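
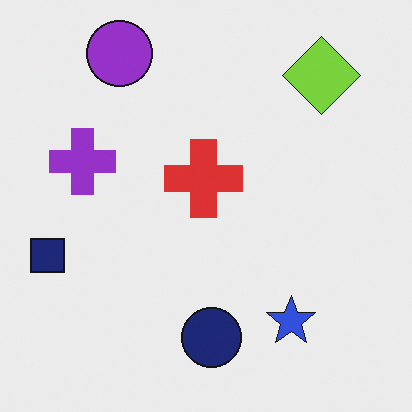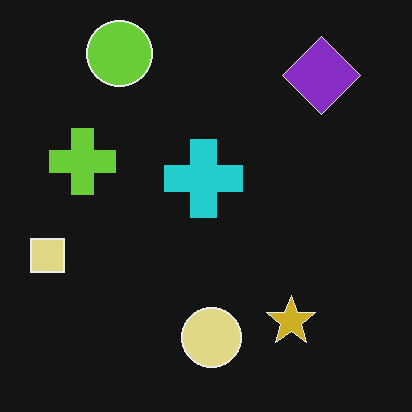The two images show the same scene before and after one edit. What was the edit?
Color-inverted (negative).

The light background has become dark and every shape's color is its complement — a photographic negative.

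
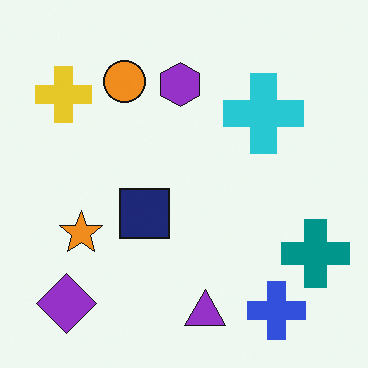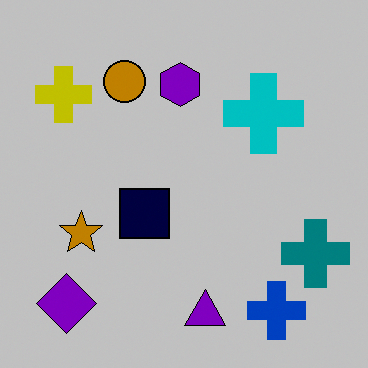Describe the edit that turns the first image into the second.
The transformation is: aggressively posterized.

Each flat color has snapped to a coarser quantized level — most visibly, the near-white background has dropped to a flat grey.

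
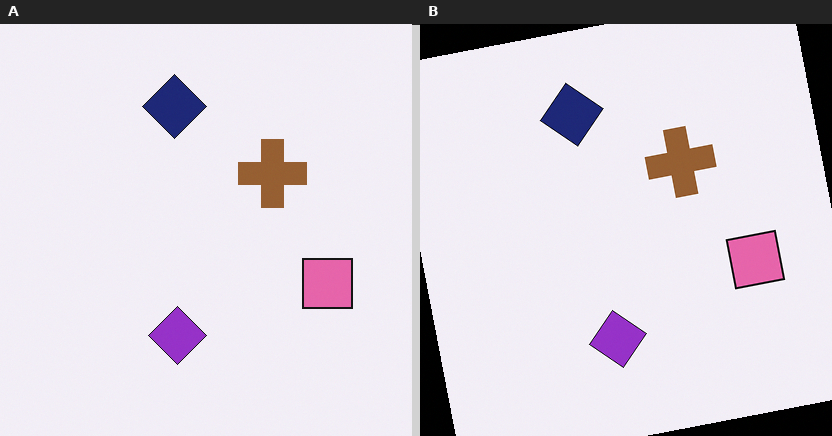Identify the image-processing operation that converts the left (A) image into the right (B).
The transformation is: rotated counter-clockwise by a slight angle.

Every shape is tilted by the same angle and the image corners show triangular fill wedges — a whole-image rotation by a non-right angle.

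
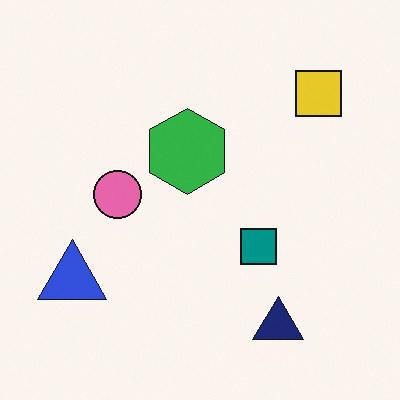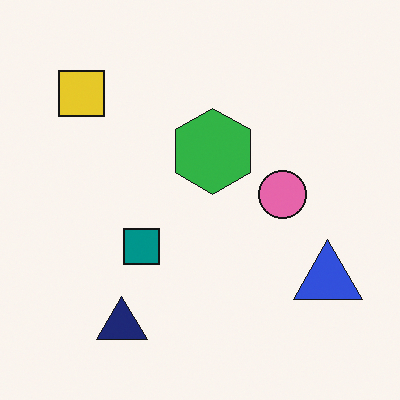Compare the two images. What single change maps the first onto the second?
Flipped horizontally (left ↔ right).

The blue triangle is in the bottom-left of the first image and the bottom-right of the second — shapes on opposite sides of the vertical midline have swapped in a mirror flip.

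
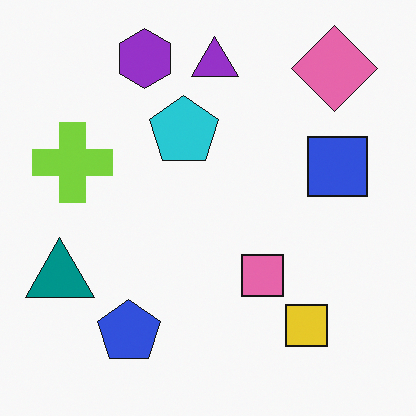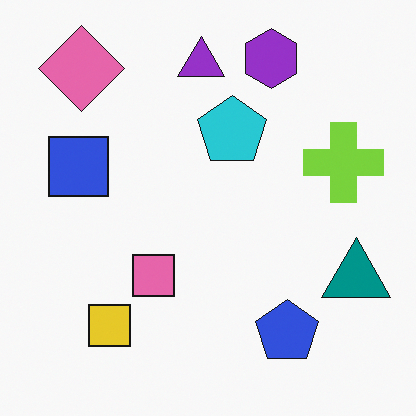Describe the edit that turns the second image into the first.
The first image is the second flipped horizontally (left ↔ right).

The teal triangle is in the right of the second image and the left of the first — shapes on opposite sides of the vertical midline have swapped in a mirror flip.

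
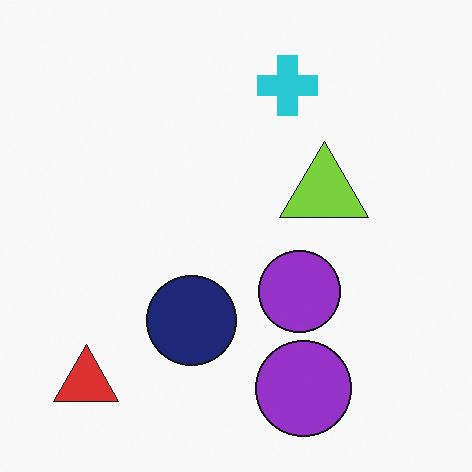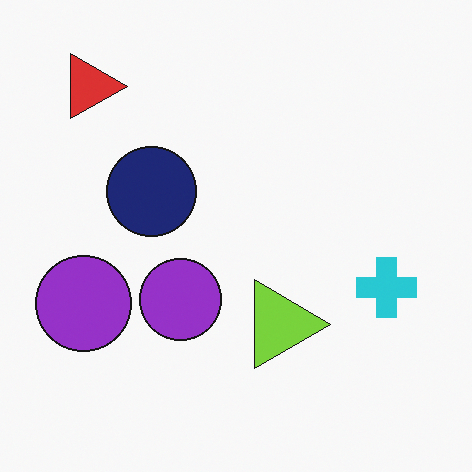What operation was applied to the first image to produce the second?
This is the original image rotated 90° clockwise.

The red triangle sits in the bottom-left of the first image and the top-left of the second — consistent with a whole-image 90° clockwise rotation.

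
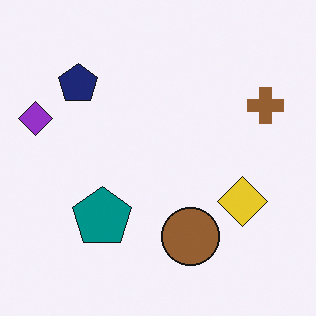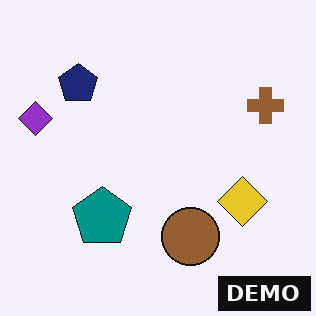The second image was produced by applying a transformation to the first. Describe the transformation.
The image was watermarked with the text "DEMO" in the lower-right corner.

A dark label reading "DEMO" appears in the lower-right corner.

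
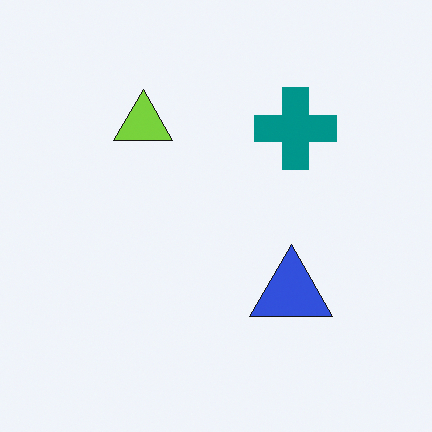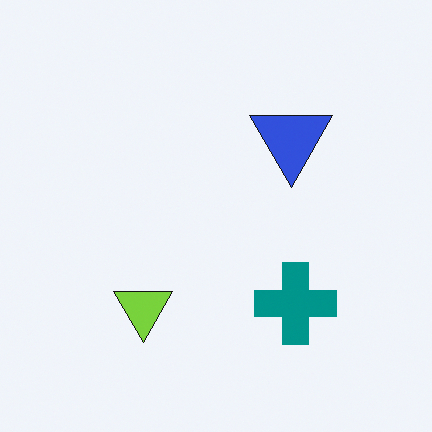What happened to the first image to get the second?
Flipped vertically (top ↔ bottom).

The lime triangle is in the top-left of the first image and the bottom-left of the second — shapes on opposite sides of the horizontal midline have swapped in a mirror flip.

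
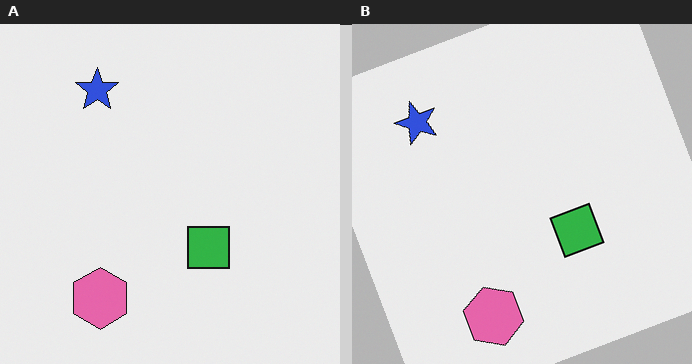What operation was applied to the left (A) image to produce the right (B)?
This is the original image rotated counter-clockwise by a moderate amount.

Every shape is tilted by the same angle and the image corners show triangular fill wedges — a whole-image rotation by a non-right angle.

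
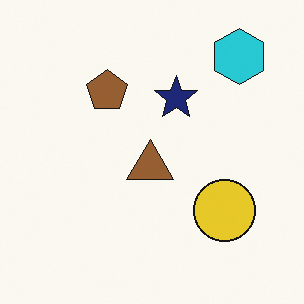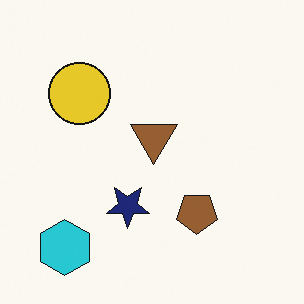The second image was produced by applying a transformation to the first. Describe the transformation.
The image was rotated 180°.

The cyan hexagon sits in the top-right of the first image and the bottom-left of the second — consistent with a whole-image 180° rotation.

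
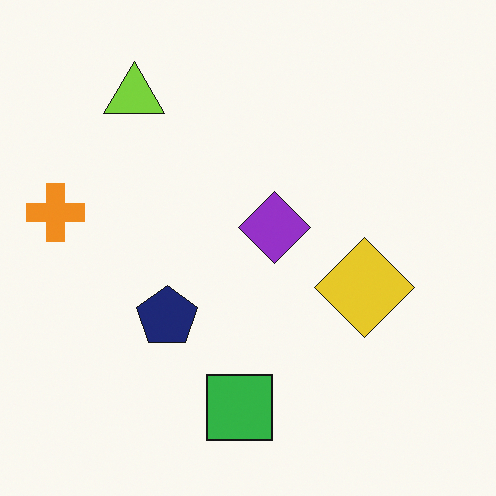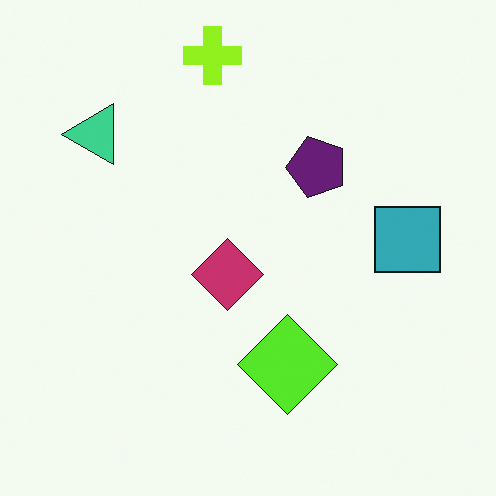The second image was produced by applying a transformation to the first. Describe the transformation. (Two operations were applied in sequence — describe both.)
Hue-shifted by a small amount, then transposed (reflected across the top-left ↔ bottom-right diagonal).

Every shape's color has rotated by the same amount around the hue wheel — a uniform hue shift. Shapes have swapped their row and column positions — what was in the top-right is now in the bottom-left — a diagonal reflection.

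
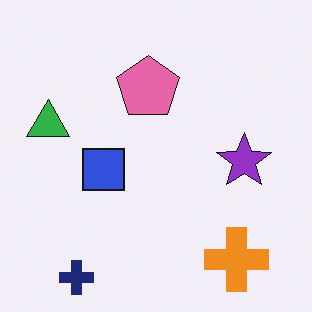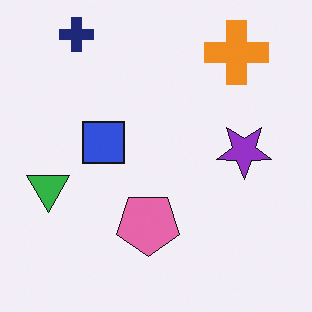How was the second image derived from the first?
The second image is the first flipped vertically (top ↔ bottom).

The navy cross is in the bottom-left of the first image and the top-left of the second — shapes on opposite sides of the horizontal midline have swapped in a mirror flip.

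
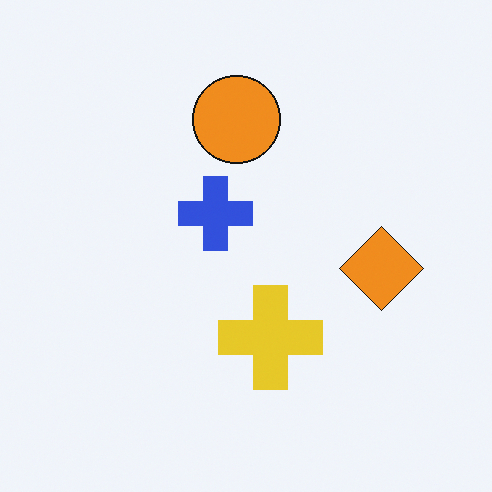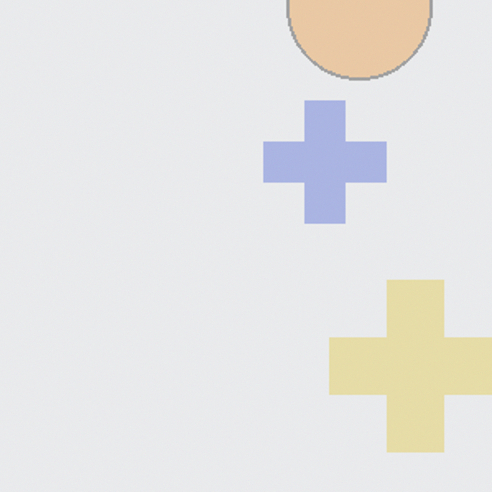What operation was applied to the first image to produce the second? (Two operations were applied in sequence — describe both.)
Cropped to a noticeably smaller region and rescaled, then washed out (contrast reduced).

The visible shapes are larger and the field of view is narrower; shapes near the original edges may be partly or wholly outside the frame — a crop-and-rescale. Tones are pushed toward mid-grey across the whole image — a global contrast change.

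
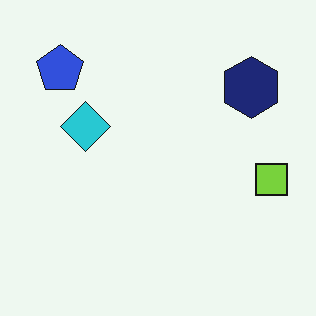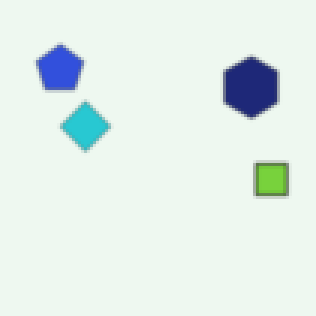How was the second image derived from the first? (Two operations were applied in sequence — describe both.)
Lightly blurred, then mildly pixelated.

Shape edges and outlines are uniformly softened across the whole image. Shapes are reduced to large square blocks; fine edges and outlines are lost — a downscale-then-upscale (mosaic) effect.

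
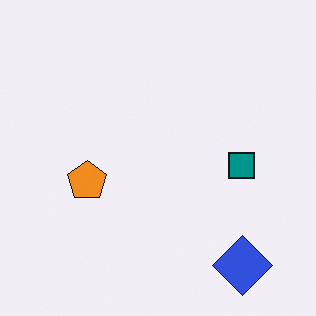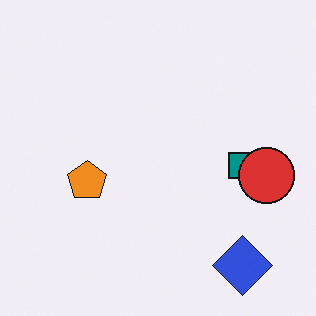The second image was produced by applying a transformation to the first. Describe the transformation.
The image was overlaid with an additional red circle.

A red circle appears in the second image that is absent from the first.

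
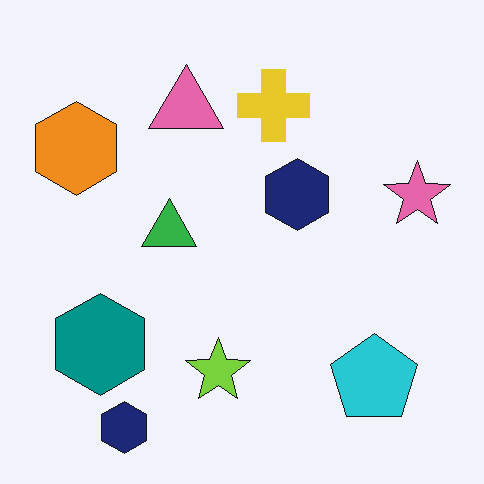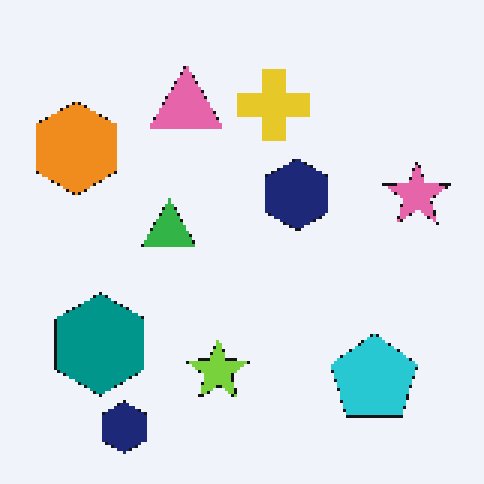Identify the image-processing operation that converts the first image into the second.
It was mildly pixelated.

Shapes are reduced to large square blocks; fine edges and outlines are lost — a downscale-then-upscale (mosaic) effect.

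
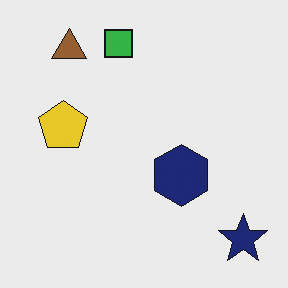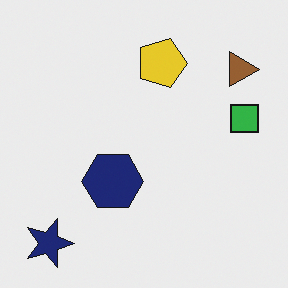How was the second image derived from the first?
The transformation is: rotated 90° clockwise.

The navy star sits in the bottom-right of the first image and the bottom-left of the second — consistent with a whole-image 90° clockwise rotation.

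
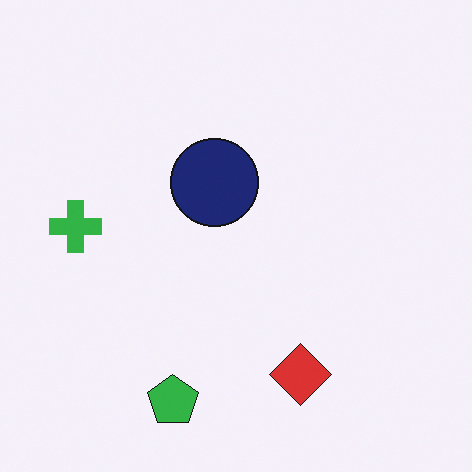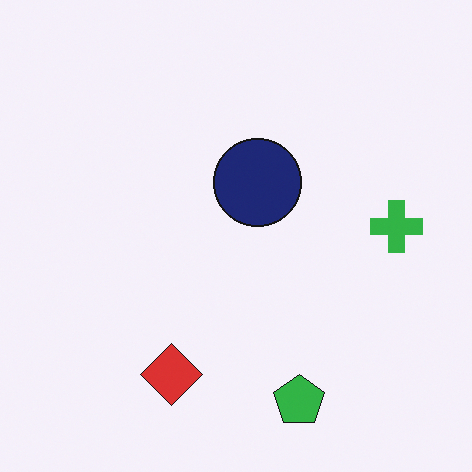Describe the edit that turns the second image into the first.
It was flipped horizontally (left ↔ right).

The green cross is in the right of the second image and the left of the first — shapes on opposite sides of the vertical midline have swapped in a mirror flip.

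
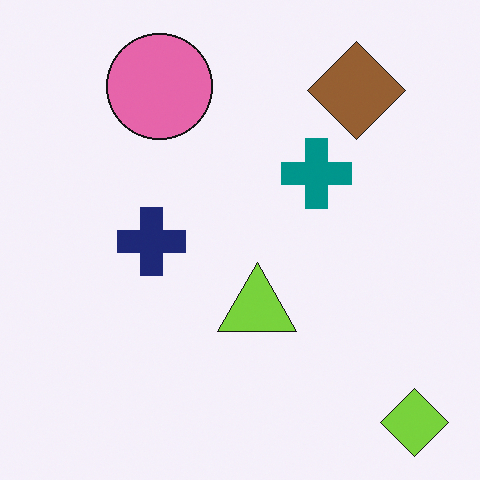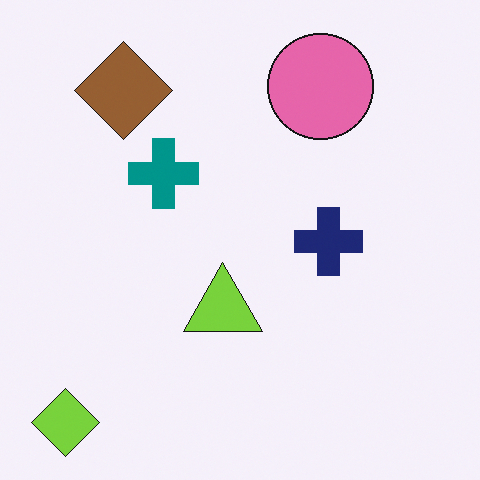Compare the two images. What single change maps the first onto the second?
The transformation is: flipped horizontally (left ↔ right).

The lime diamond is in the bottom-right of the first image and the bottom-left of the second — shapes on opposite sides of the vertical midline have swapped in a mirror flip.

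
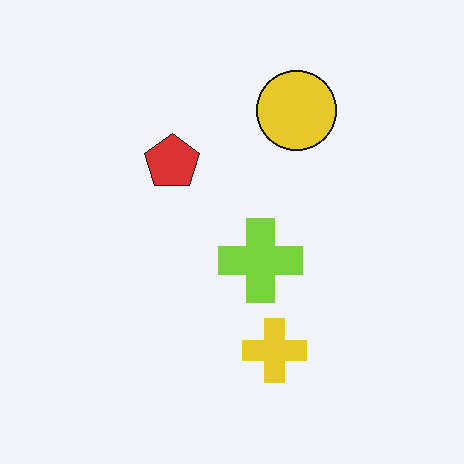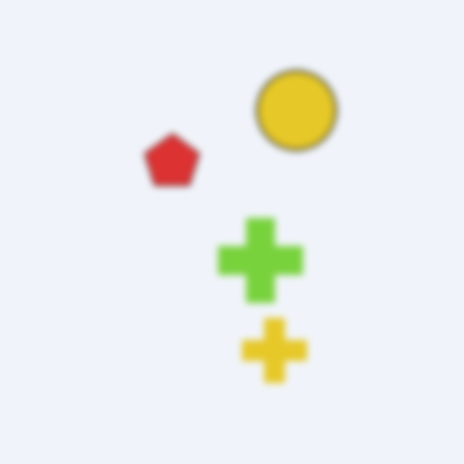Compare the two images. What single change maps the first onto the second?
The image was moderately blurred.

Shape edges and outlines are uniformly softened across the whole image.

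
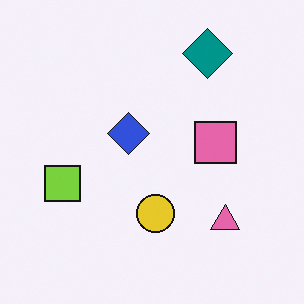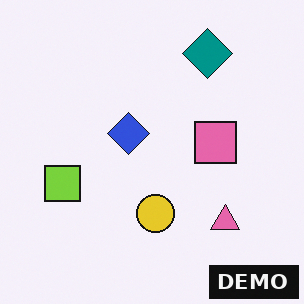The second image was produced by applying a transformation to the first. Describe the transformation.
The second image is the first watermarked with the text "DEMO" in the lower-right corner.

A dark label reading "DEMO" appears in the lower-right corner.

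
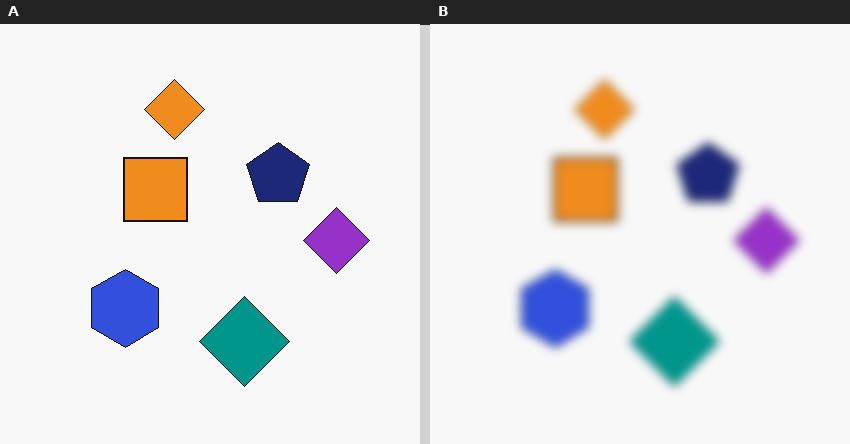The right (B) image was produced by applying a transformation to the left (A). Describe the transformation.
The transformation is: strongly gaussian-blurred.

Shape edges and outlines are uniformly softened across the whole image.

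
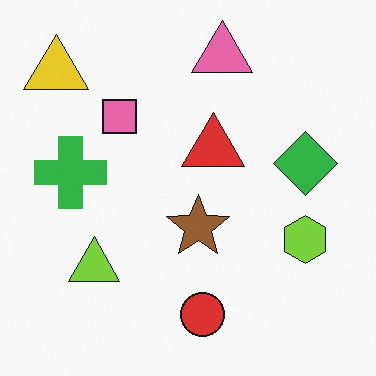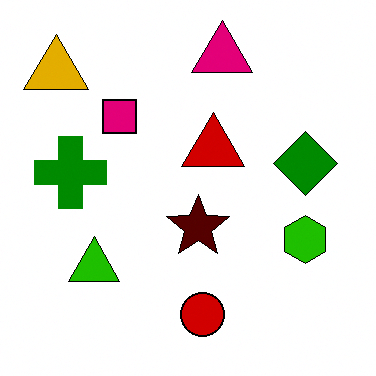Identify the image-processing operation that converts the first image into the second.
The image was given much higher contrast.

Tones are pushed away from mid-grey across the whole image — a global contrast change.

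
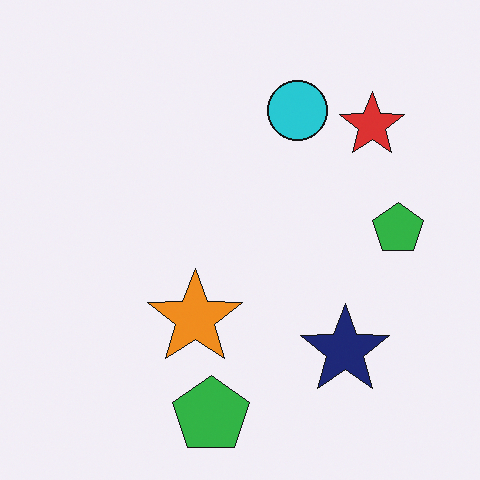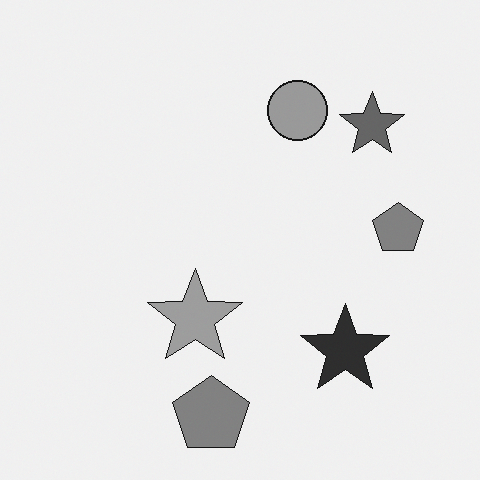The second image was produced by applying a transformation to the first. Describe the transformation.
Converted to grayscale.

All color is removed — every shape is now a shade of grey.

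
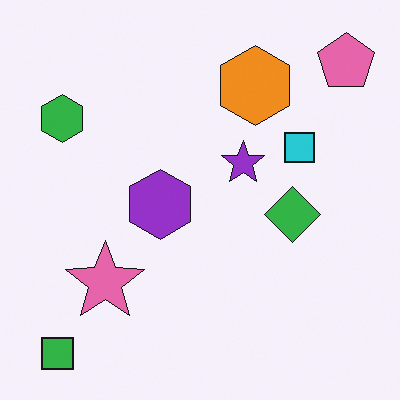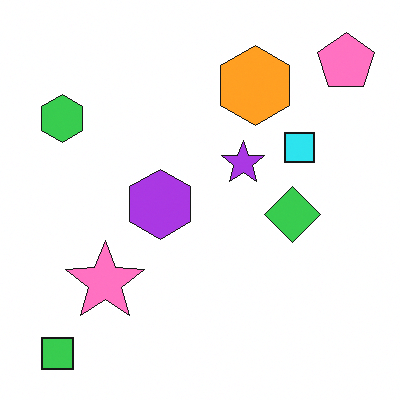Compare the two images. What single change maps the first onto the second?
The image was slightly brightened.

Every pixel — background and shapes alike — is uniformly brightened.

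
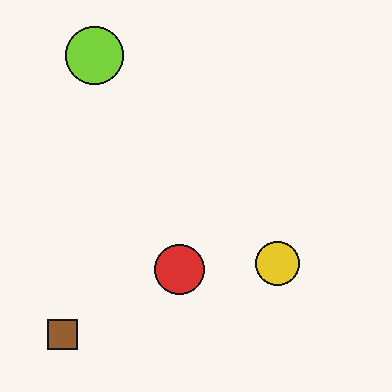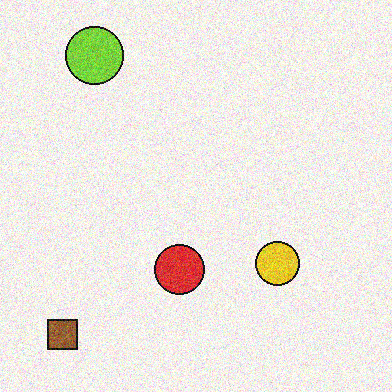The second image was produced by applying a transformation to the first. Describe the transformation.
Degraded with visible gaussian noise.

Random speckle covers the whole image, including the flat background.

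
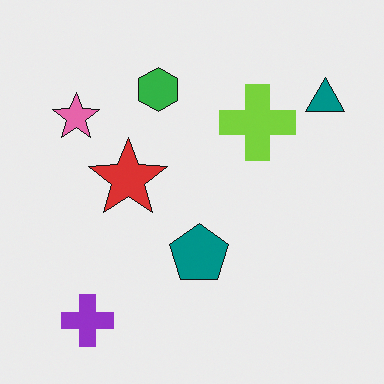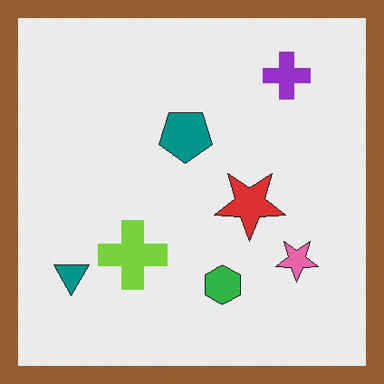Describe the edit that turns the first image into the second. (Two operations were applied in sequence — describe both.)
Rotated 180°, then framed with a brown border.

The purple cross sits in the bottom-left of the first image and the top-right of the second — consistent with a whole-image 180° rotation. A solid brown frame runs around the edge of the second image, with the content slightly shrunk inside it.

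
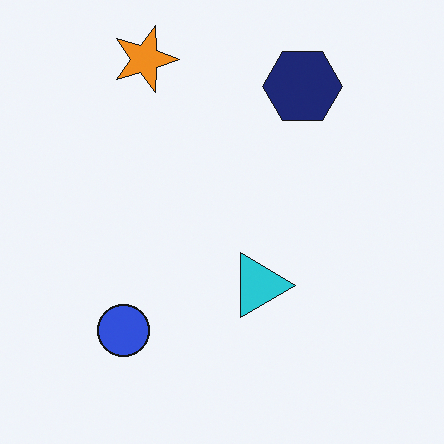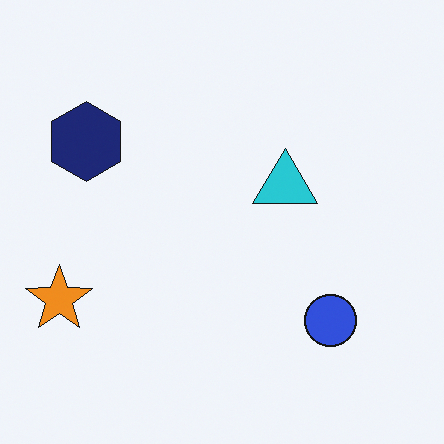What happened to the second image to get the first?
It was rotated 90° clockwise.

The orange star sits in the bottom-left of the second image and the top-left of the first — consistent with a whole-image 90° clockwise rotation.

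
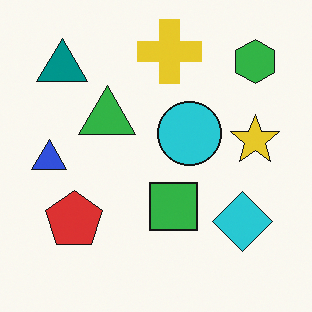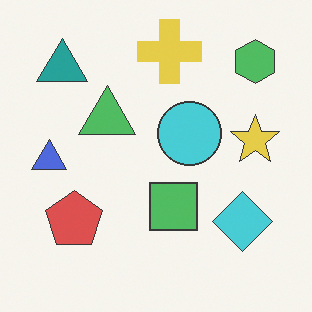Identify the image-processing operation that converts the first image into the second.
The transformation is: given slightly reduced contrast.

Tones are pushed toward mid-grey across the whole image — a global contrast change.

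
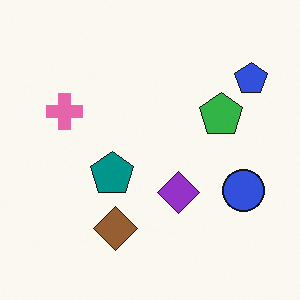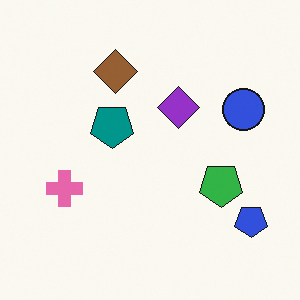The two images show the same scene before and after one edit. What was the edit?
The transformation is: flipped vertically (top ↔ bottom).

The brown diamond is in the bottom of the first image and the top of the second — shapes on opposite sides of the horizontal midline have swapped in a mirror flip.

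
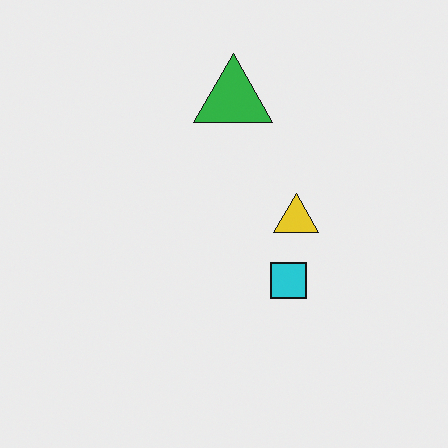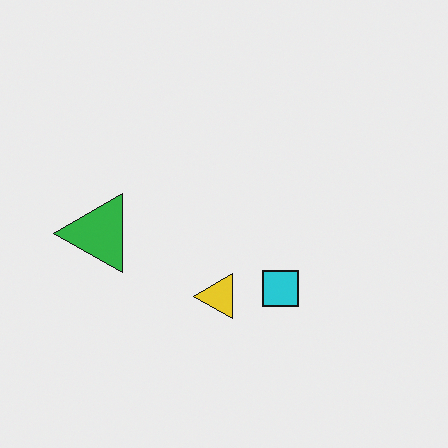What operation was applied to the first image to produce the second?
The second image is the first transposed (reflected across the top-left ↔ bottom-right diagonal).

Shapes have swapped their row and column positions — what was in the top-right is now in the bottom-left — a diagonal reflection.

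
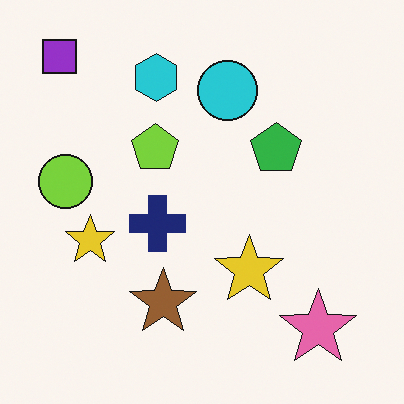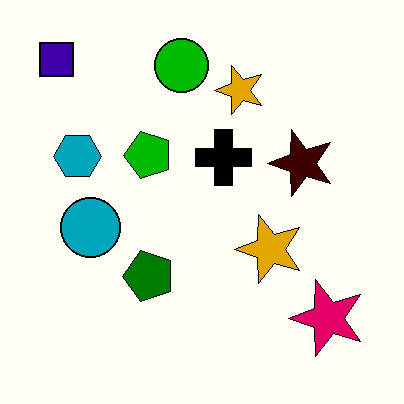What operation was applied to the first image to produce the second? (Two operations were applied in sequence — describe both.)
The image was boosted in contrast, then transposed (reflected across the top-left ↔ bottom-right diagonal).

Tones are pushed away from mid-grey across the whole image — a global contrast change. Shapes have swapped their row and column positions — what was in the top-right is now in the bottom-left — a diagonal reflection.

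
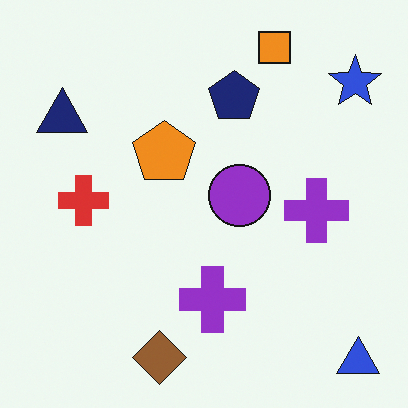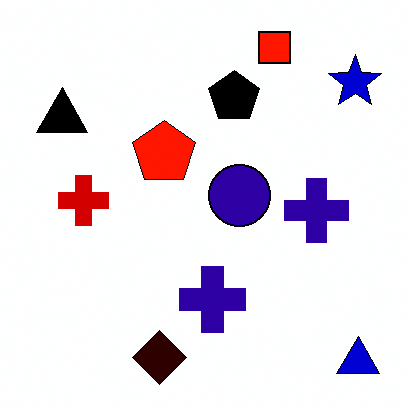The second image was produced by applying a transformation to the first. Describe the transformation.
The transformation is: boosted in contrast.

Tones are pushed away from mid-grey across the whole image — a global contrast change.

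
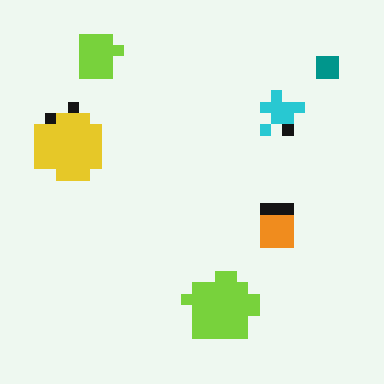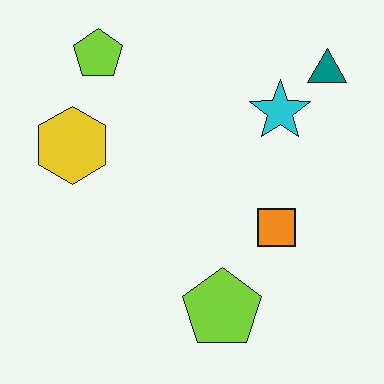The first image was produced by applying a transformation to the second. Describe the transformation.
The first image is the second heavily pixelated into large blocks.

Shapes are reduced to large square blocks; fine edges and outlines are lost — a downscale-then-upscale (mosaic) effect.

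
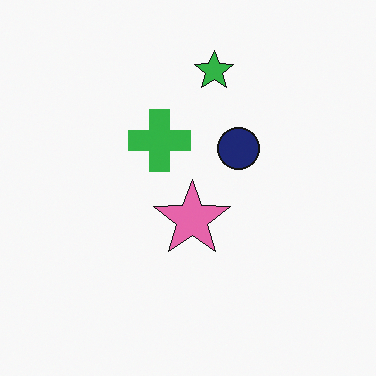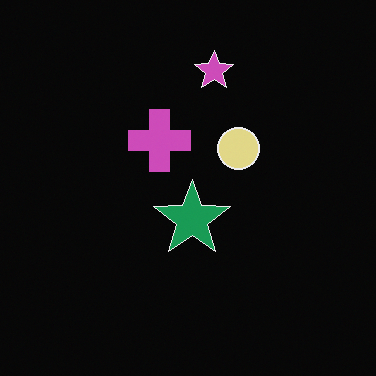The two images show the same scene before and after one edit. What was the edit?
The image was color-inverted (negative).

The light background has become dark and every shape's color is its complement — a photographic negative.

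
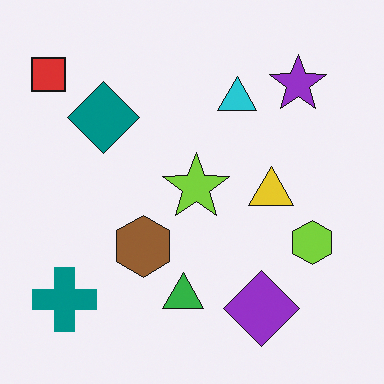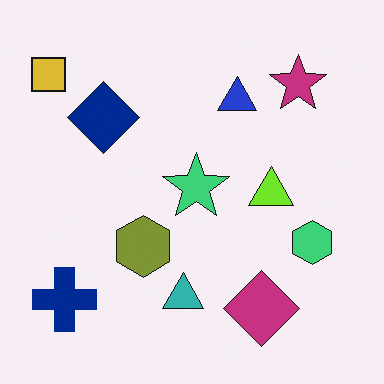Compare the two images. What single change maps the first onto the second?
This is the original image hue-shifted by a small amount.

Every shape's color has rotated by the same amount around the hue wheel — a uniform hue shift.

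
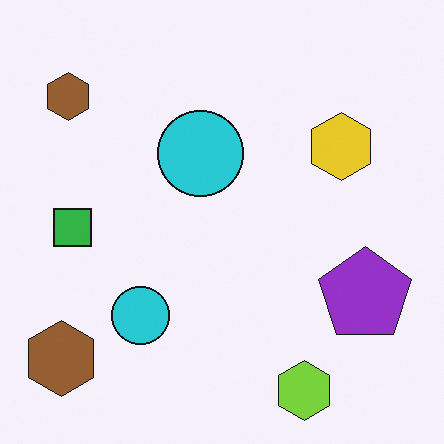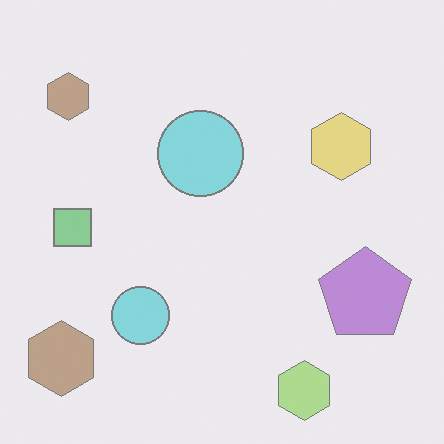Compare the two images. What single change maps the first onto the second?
The second image is the first given much lower contrast.

Tones are pushed toward mid-grey across the whole image — a global contrast change.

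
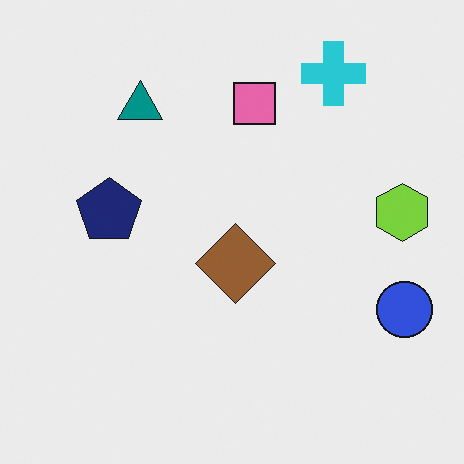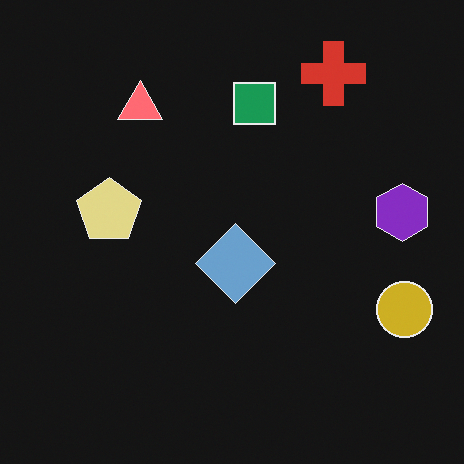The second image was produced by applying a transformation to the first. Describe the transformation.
The transformation is: color-inverted (negative).

The light background has become dark and every shape's color is its complement — a photographic negative.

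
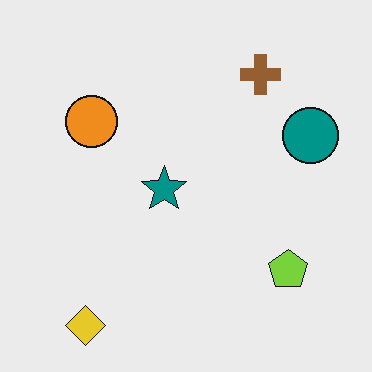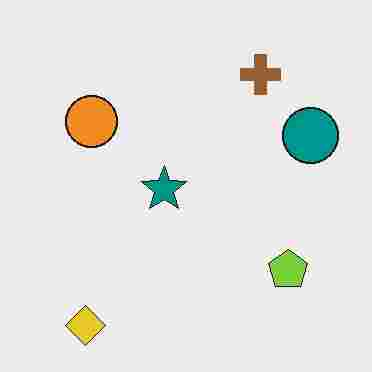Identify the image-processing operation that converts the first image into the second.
The image was heavily JPEG-compressed with obvious blocking artifacts.

Blocky 8×8 compression artifacts appear around shape edges and the flat background shows ringing — characteristic JPEG degradation.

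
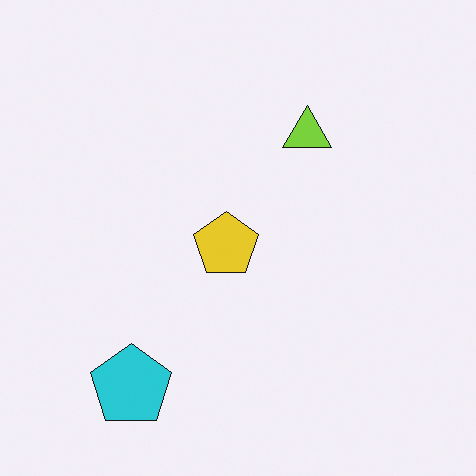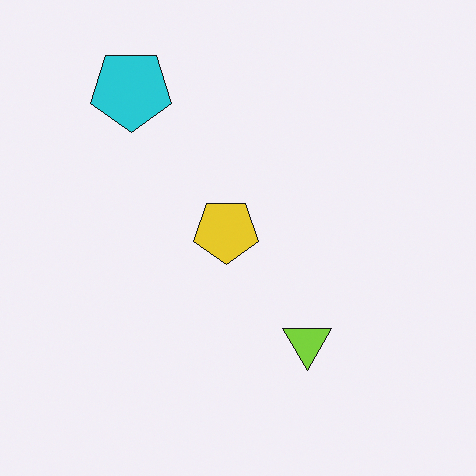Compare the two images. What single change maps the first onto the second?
This is the original image flipped vertically (top ↔ bottom).

The cyan pentagon is in the bottom-left of the first image and the top-left of the second — shapes on opposite sides of the horizontal midline have swapped in a mirror flip.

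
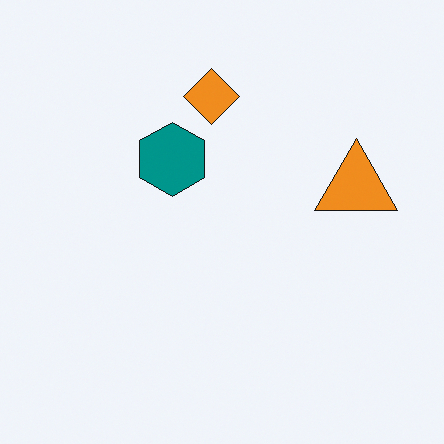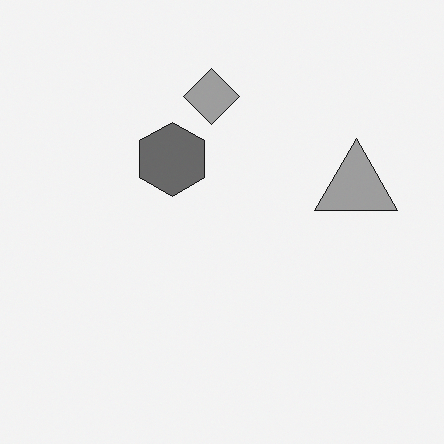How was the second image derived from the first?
The transformation is: converted to grayscale.

All color is removed — every shape is now a shade of grey.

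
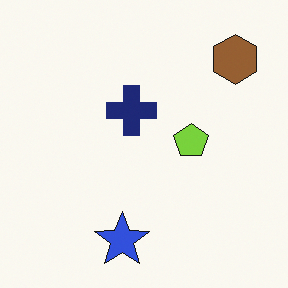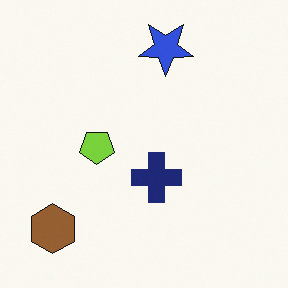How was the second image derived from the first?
The second image is the first rotated 180°.

The brown hexagon sits in the top-right of the first image and the bottom-left of the second — consistent with a whole-image 180° rotation.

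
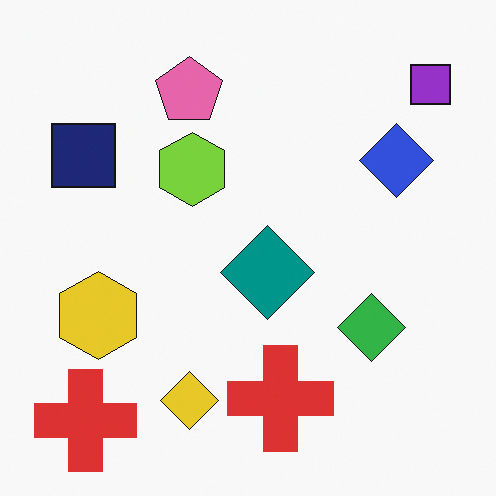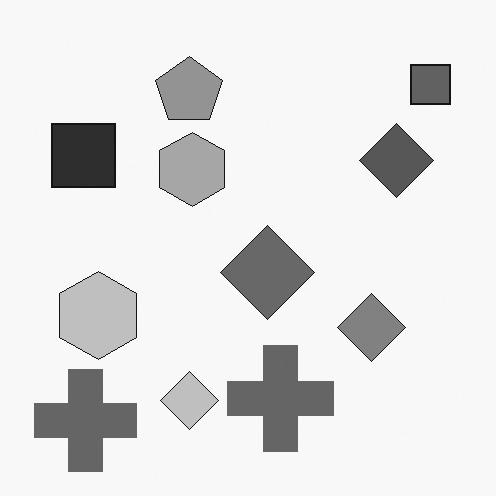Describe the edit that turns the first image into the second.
The image was converted to grayscale.

All color is removed — every shape is now a shade of grey.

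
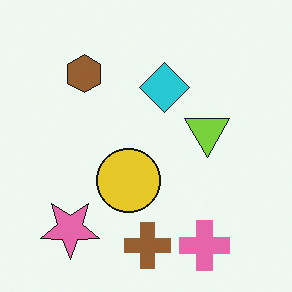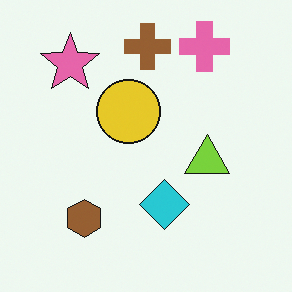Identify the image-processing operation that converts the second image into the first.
Flipped vertically (top ↔ bottom).

The pink cross is in the top-right of the second image and the bottom-right of the first — shapes on opposite sides of the horizontal midline have swapped in a mirror flip.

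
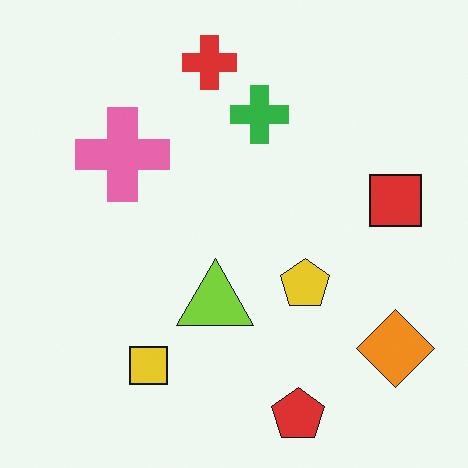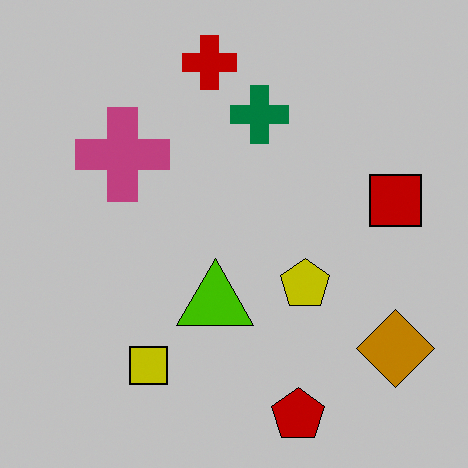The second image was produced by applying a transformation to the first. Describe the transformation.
Heavily posterized to just a handful of flat colors.

Each flat color has snapped to a coarser quantized level — most visibly, the near-white background has dropped to a flat grey.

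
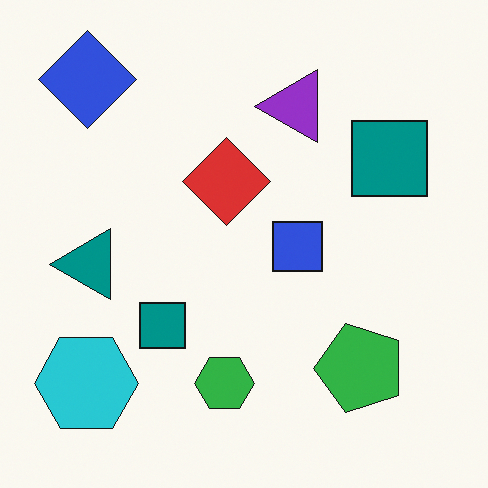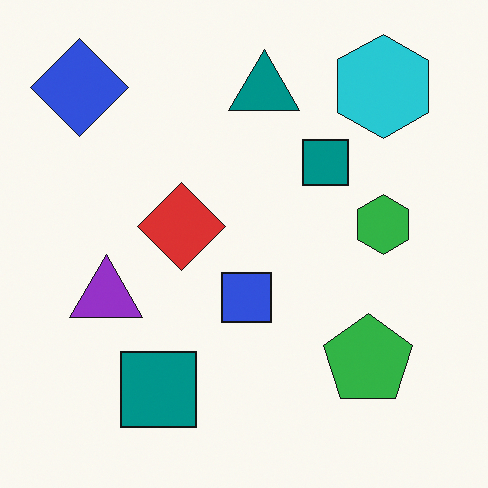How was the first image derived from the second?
Transposed (reflected across the top-left ↔ bottom-right diagonal).

Shapes have swapped their row and column positions — what was in the top-right is now in the bottom-left — a diagonal reflection.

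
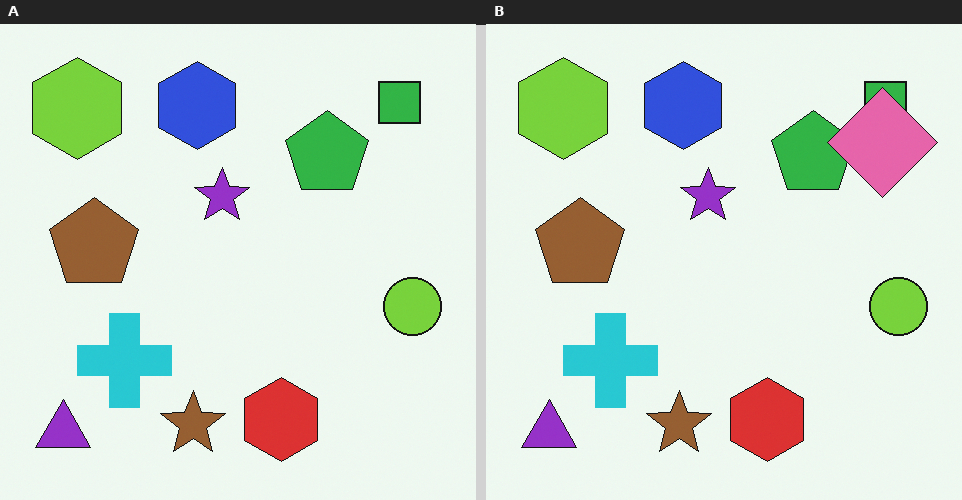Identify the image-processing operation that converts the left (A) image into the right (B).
The image was overlaid with an additional pink diamond.

A pink diamond appears in the right (B) image that is absent from the left (A).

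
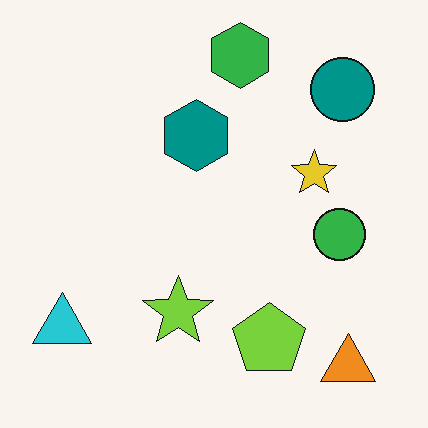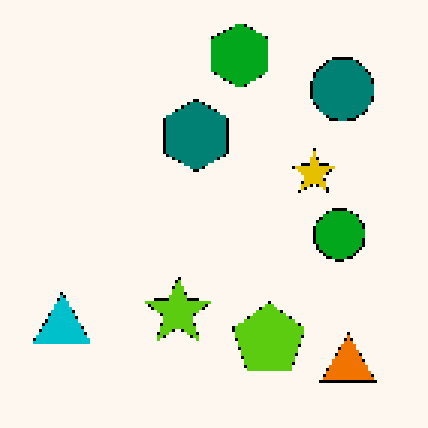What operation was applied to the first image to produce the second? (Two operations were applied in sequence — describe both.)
The transformation is: lightly pixelated (a mild mosaic effect), then given slightly increased contrast.

Shapes are reduced to large square blocks; fine edges and outlines are lost — a downscale-then-upscale (mosaic) effect. Tones are pushed away from mid-grey across the whole image — a global contrast change.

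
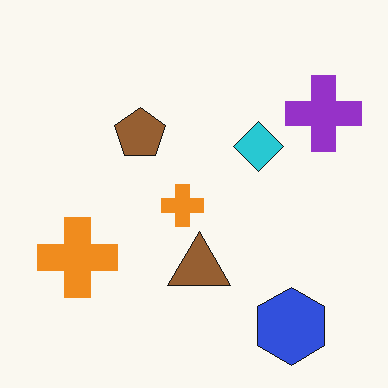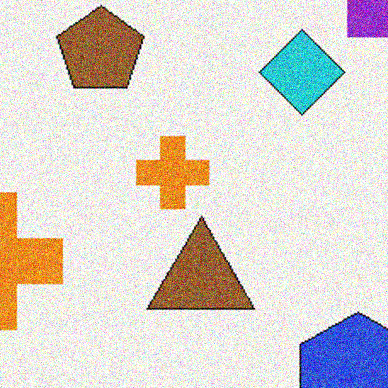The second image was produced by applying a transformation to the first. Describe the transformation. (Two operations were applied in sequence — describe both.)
The second image is the first cropped tightly and scaled back up, then degraded with heavy additive noise.

The visible shapes are larger and the field of view is narrower; shapes near the original edges may be partly or wholly outside the frame — a crop-and-rescale. Random speckle covers the whole image, including the flat background.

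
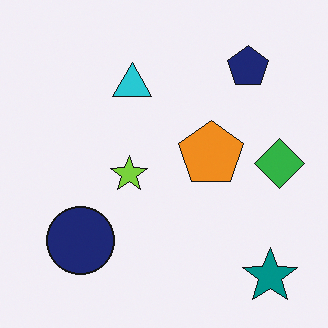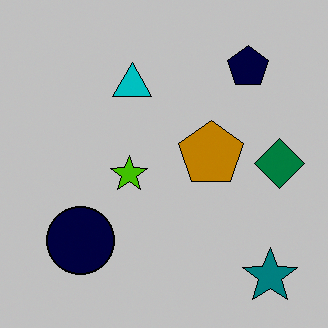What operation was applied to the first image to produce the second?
Aggressively posterized.

Each flat color has snapped to a coarser quantized level — most visibly, the near-white background has dropped to a flat grey.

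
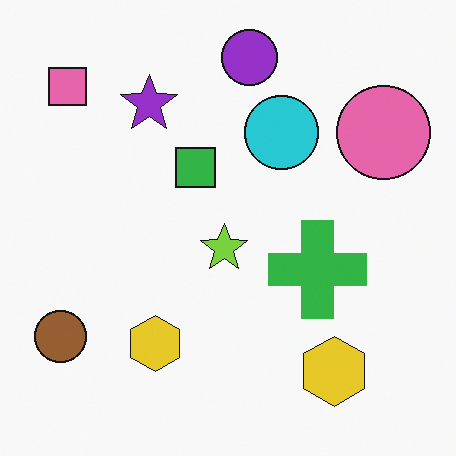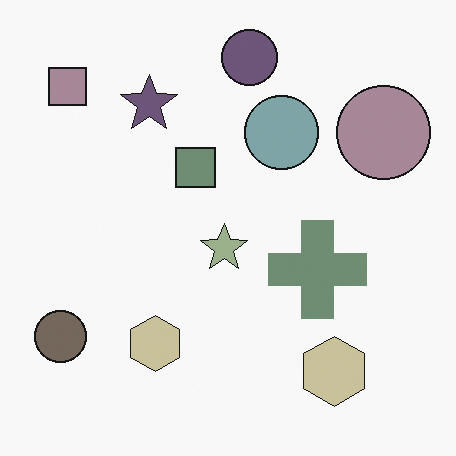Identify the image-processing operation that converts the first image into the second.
The second image is the first heavily desaturated.

All colors are more muted and greyish — a global saturation change.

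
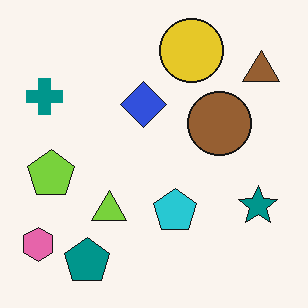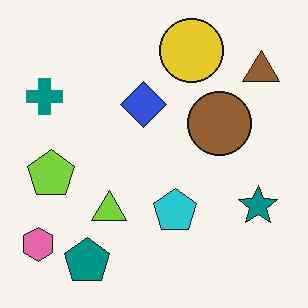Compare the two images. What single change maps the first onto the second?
JPEG-compressed with visible artifacts.

Blocky 8×8 compression artifacts appear around shape edges and the flat background shows ringing — characteristic JPEG degradation.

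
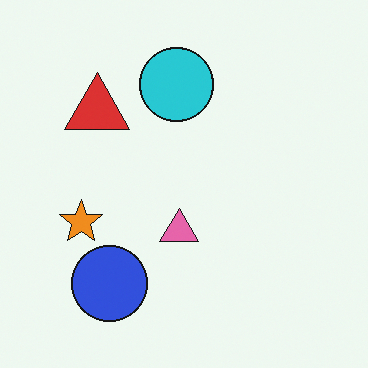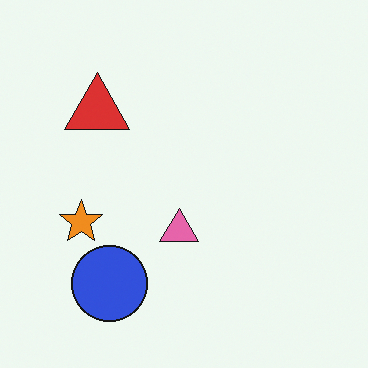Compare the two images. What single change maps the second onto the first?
Overlaid with an additional cyan circle.

A cyan circle appears in the first image that is absent from the second.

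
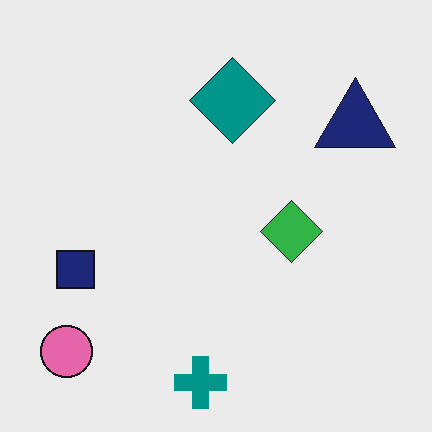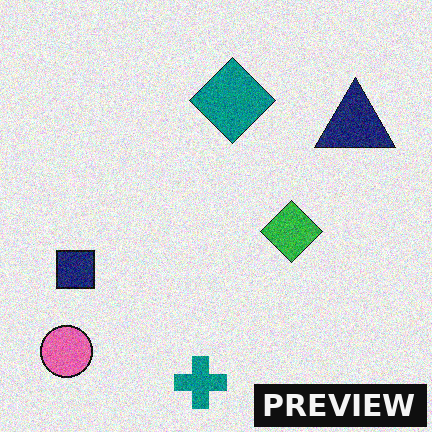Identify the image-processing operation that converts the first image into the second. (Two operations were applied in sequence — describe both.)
It was degraded with visible gaussian noise, then watermarked with the text "PREVIEW" in the lower-right corner.

Random speckle covers the whole image, including the flat background. A dark label reading "PREVIEW" appears in the lower-right corner.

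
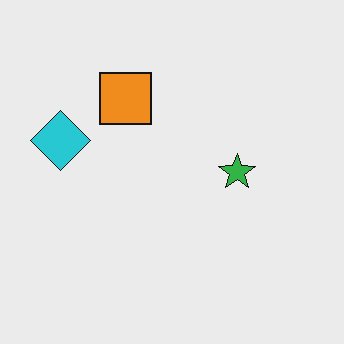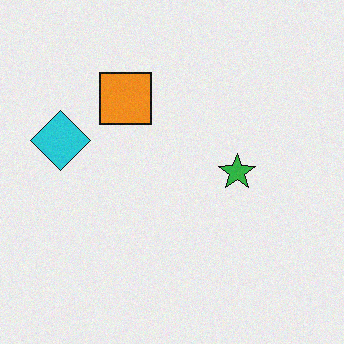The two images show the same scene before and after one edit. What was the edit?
The image was degraded with subtle gaussian noise.

Random speckle covers the whole image, including the flat background.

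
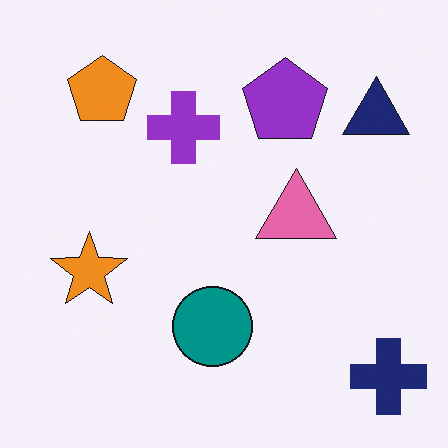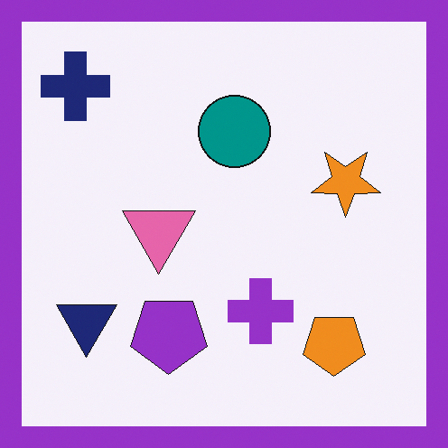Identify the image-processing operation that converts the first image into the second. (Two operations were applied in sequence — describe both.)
Rotated 180°, then framed with a purple border.

The navy cross sits in the bottom-right of the first image and the top-left of the second — consistent with a whole-image 180° rotation. A solid purple frame runs around the edge of the second image, with the content slightly shrunk inside it.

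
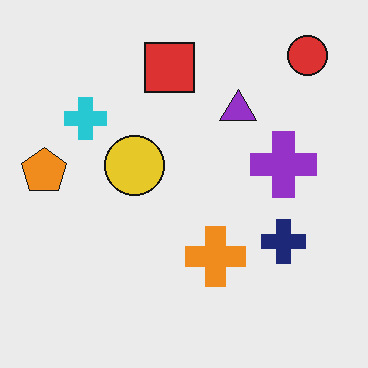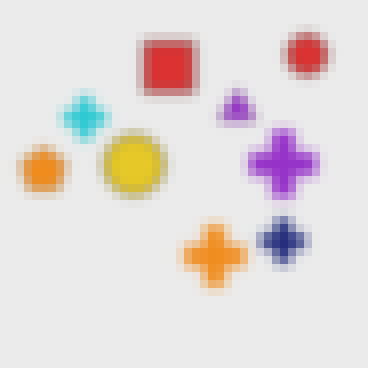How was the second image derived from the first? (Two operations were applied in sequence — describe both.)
The image was heavily blurred, then moderately pixelated.

Shape edges and outlines are uniformly softened across the whole image. Shapes are reduced to large square blocks; fine edges and outlines are lost — a downscale-then-upscale (mosaic) effect.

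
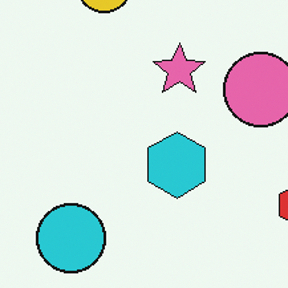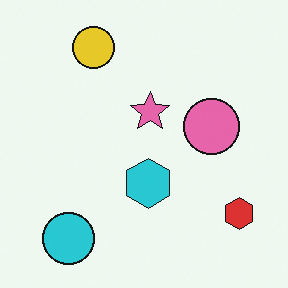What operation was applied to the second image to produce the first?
The image was cropped to a modestly smaller region and rescaled.

The visible shapes are larger and the field of view is narrower; shapes near the original edges may be partly or wholly outside the frame — a crop-and-rescale.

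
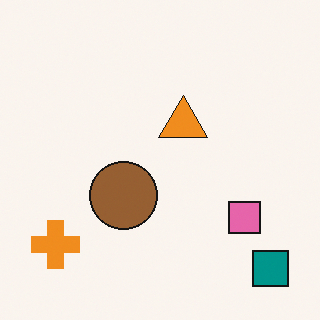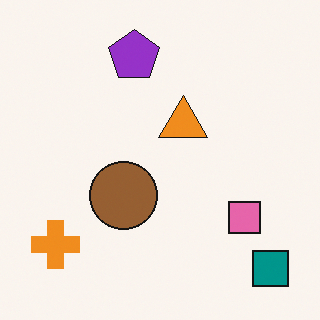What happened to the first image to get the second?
Overlaid with an additional purple pentagon.

A purple pentagon appears in the second image that is absent from the first.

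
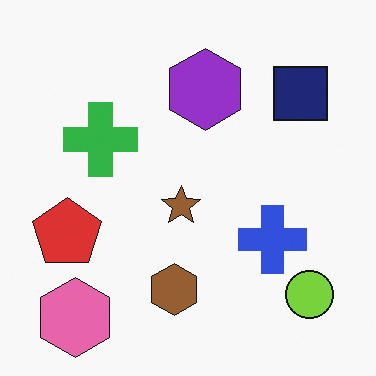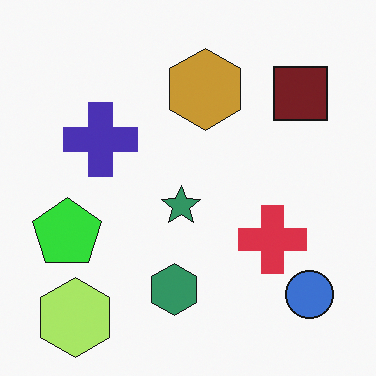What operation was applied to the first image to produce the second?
This is the original image hue-shifted noticeably.

Every shape's color has rotated by the same amount around the hue wheel — a uniform hue shift.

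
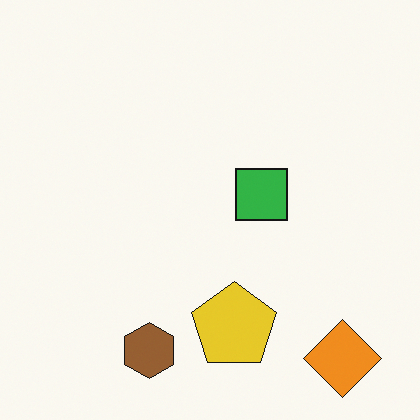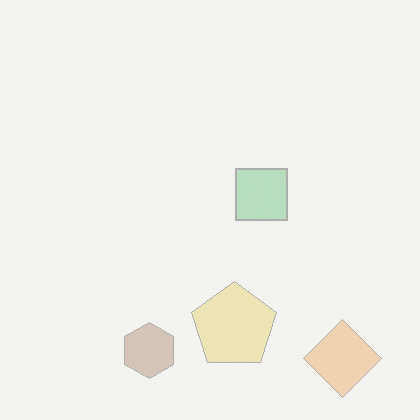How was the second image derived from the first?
The transformation is: washed out (contrast reduced).

Tones are pushed toward mid-grey across the whole image — a global contrast change.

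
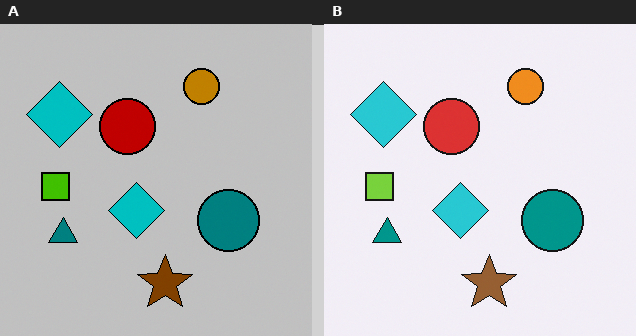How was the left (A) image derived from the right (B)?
Aggressively posterized.

Each flat color has snapped to a coarser quantized level — most visibly, the near-white background has dropped to a flat grey.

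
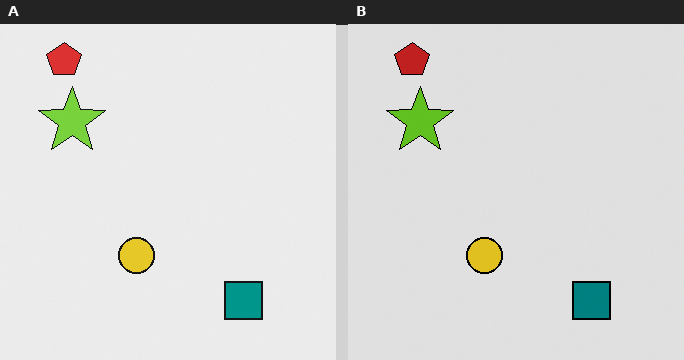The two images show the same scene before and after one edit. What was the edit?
The image was posterized to a reduced palette.

Each flat color has snapped to a coarser quantized level — most visibly, the near-white background has dropped to a flat grey.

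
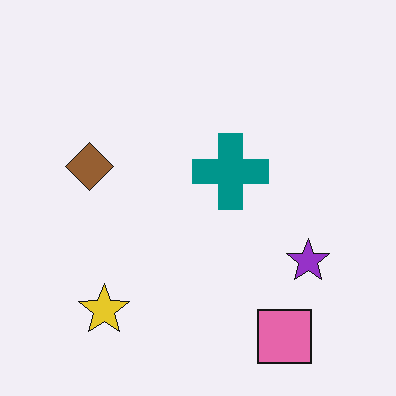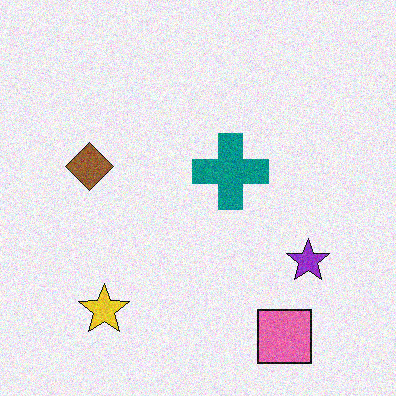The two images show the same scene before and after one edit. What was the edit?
Degraded with visible gaussian noise.

Random speckle covers the whole image, including the flat background.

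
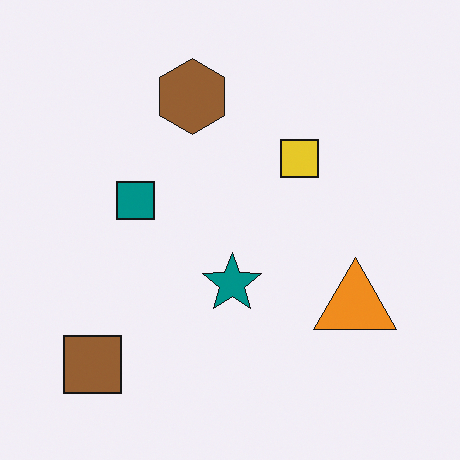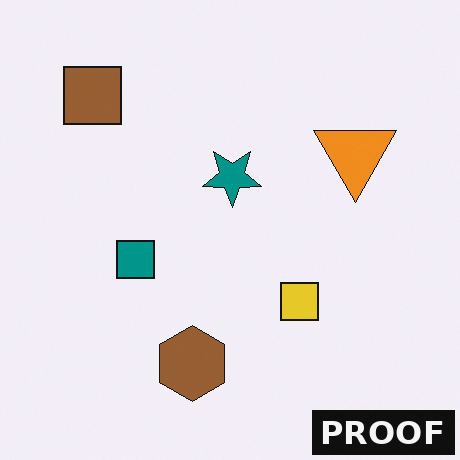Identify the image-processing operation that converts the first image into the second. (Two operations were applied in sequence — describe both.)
The image was flipped vertically (top ↔ bottom), then watermarked with the text "PROOF" in the lower-right corner.

The brown hexagon is in the top of the first image and the bottom of the second — shapes on opposite sides of the horizontal midline have swapped in a mirror flip. A dark label reading "PROOF" appears in the lower-right corner.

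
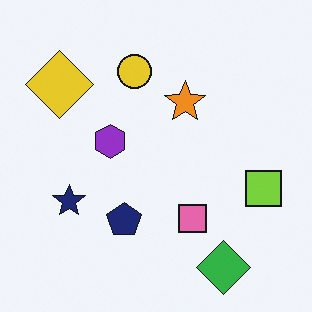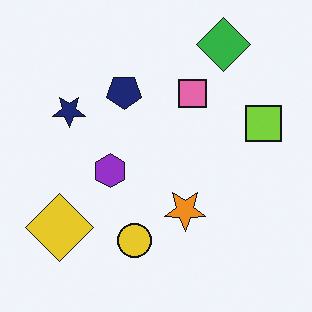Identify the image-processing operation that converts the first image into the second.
The second image is the first flipped vertically (top ↔ bottom).

The green diamond is in the bottom-right of the first image and the top-right of the second — shapes on opposite sides of the horizontal midline have swapped in a mirror flip.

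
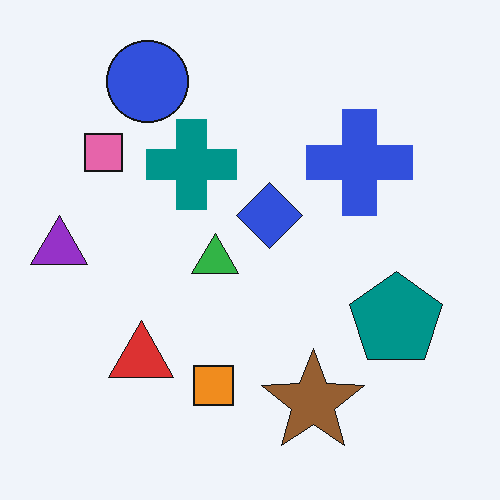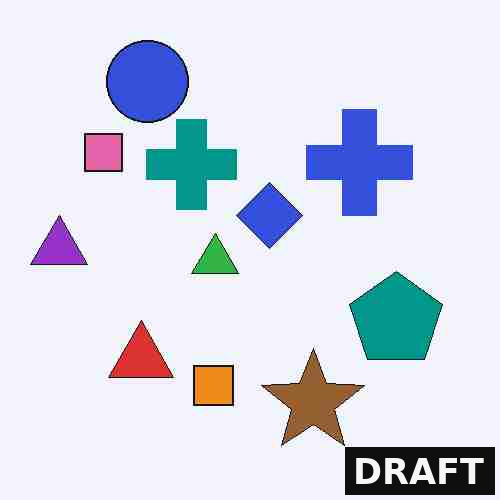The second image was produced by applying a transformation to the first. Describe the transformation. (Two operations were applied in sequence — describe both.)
The second image is the first heavily JPEG-compressed with obvious blocking artifacts, then watermarked with the text "DRAFT" in the lower-right corner.

Blocky 8×8 compression artifacts appear around shape edges and the flat background shows ringing — characteristic JPEG degradation. A dark label reading "DRAFT" appears in the lower-right corner.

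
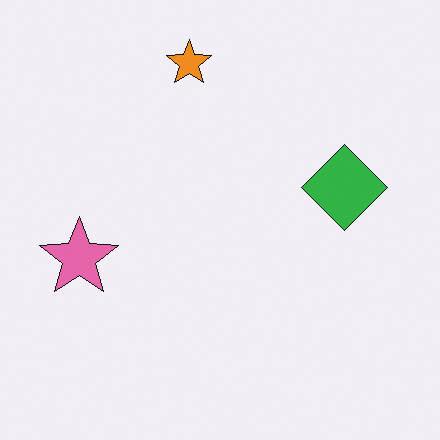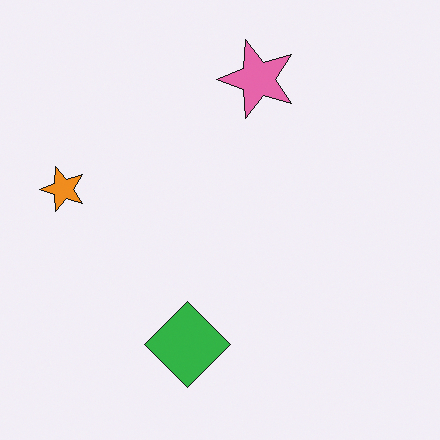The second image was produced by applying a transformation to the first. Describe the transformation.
The transformation is: transposed (reflected across the top-left ↔ bottom-right diagonal).

Shapes have swapped their row and column positions — what was in the top-right is now in the bottom-left — a diagonal reflection.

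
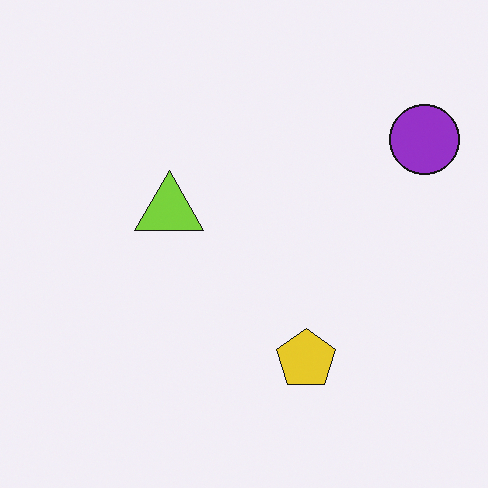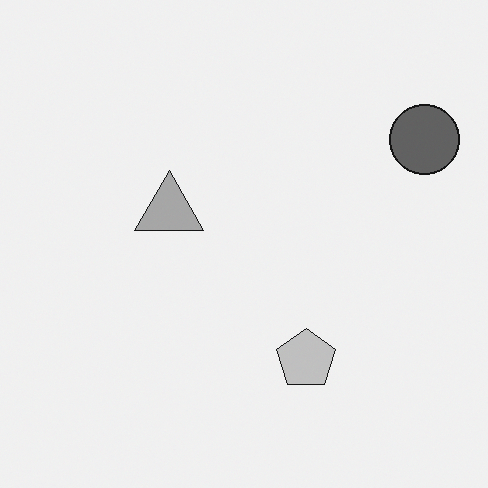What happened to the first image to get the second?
It was converted to grayscale.

All color is removed — every shape is now a shade of grey.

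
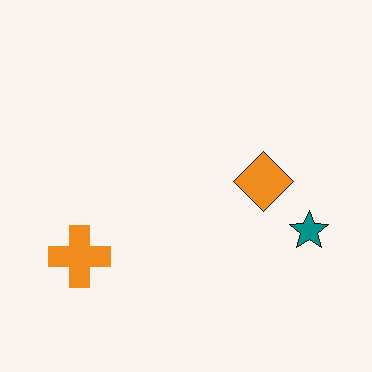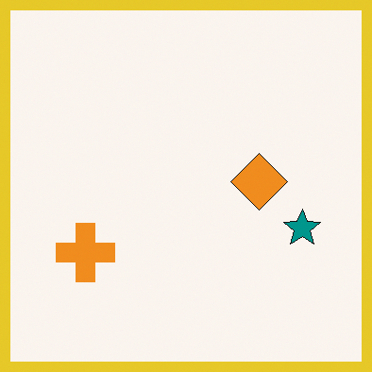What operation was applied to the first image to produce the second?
This is the original image framed with a yellow border.

A solid yellow frame runs around the edge of the second image, with the content slightly shrunk inside it.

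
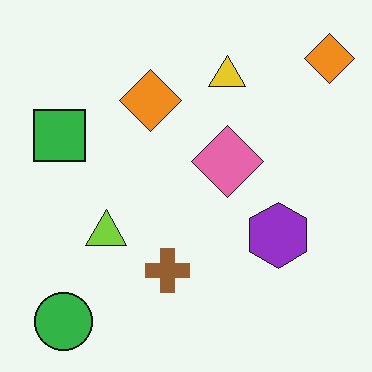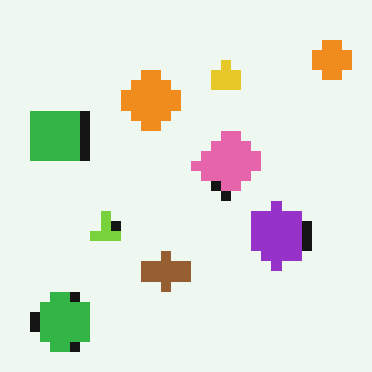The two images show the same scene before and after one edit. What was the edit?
The transformation is: coarsely pixelated.

Shapes are reduced to large square blocks; fine edges and outlines are lost — a downscale-then-upscale (mosaic) effect.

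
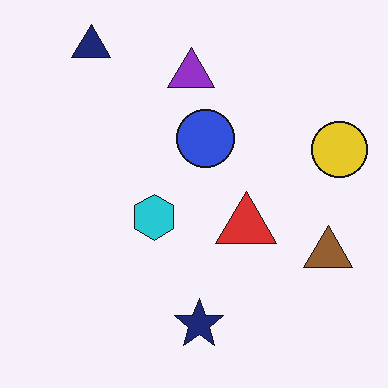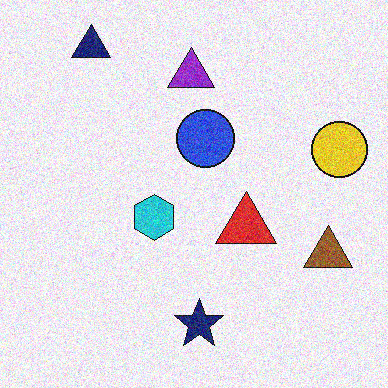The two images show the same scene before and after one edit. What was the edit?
The transformation is: degraded with moderate additive noise.

Random speckle covers the whole image, including the flat background.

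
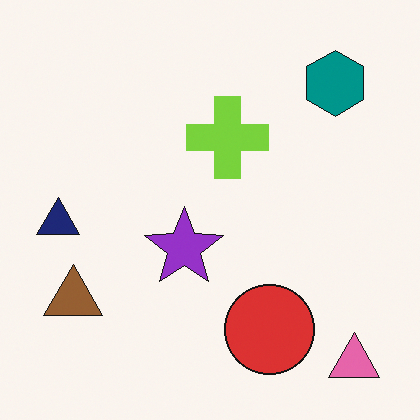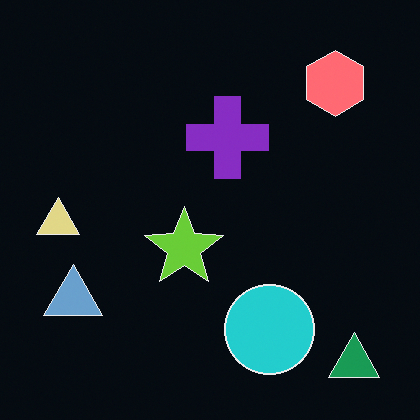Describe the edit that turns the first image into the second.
It was color-inverted (negative).

The light background has become dark and every shape's color is its complement — a photographic negative.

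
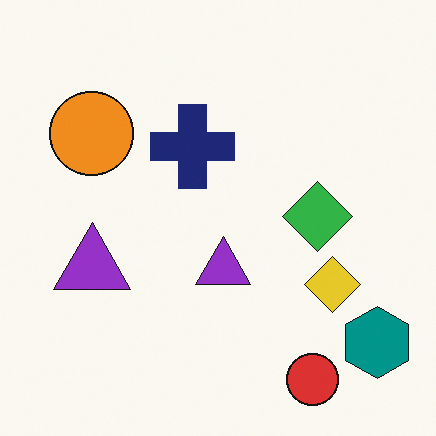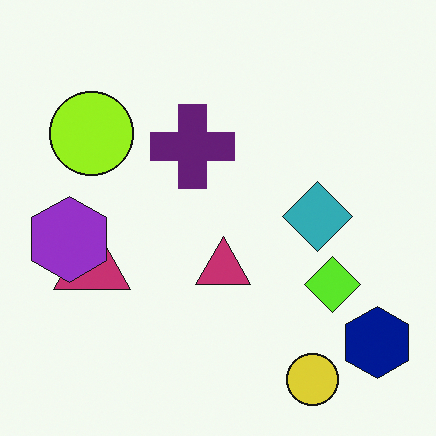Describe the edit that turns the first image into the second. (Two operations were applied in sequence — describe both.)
The image was hue-shifted slightly, then overlaid with an additional purple hexagon.

Every shape's color has rotated by the same amount around the hue wheel — a uniform hue shift. A purple hexagon appears in the second image that is absent from the first.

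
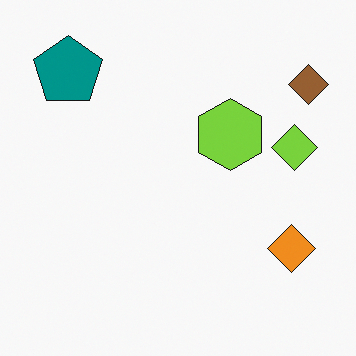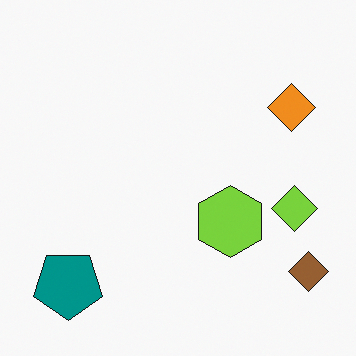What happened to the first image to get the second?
The image was flipped vertically (top ↔ bottom).

The teal pentagon is in the top-left of the first image and the bottom-left of the second — shapes on opposite sides of the horizontal midline have swapped in a mirror flip.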